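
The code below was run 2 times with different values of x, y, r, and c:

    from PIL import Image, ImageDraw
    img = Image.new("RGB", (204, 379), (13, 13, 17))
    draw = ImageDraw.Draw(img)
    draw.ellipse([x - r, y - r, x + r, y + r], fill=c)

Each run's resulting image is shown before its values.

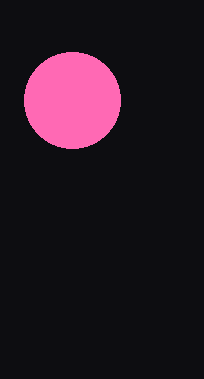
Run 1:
x = 72
y = 100
r = 48
c = 'hotpink'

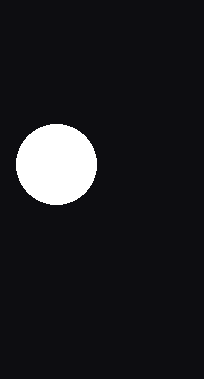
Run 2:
x = 56, y = 164, r = 40, c = 'white'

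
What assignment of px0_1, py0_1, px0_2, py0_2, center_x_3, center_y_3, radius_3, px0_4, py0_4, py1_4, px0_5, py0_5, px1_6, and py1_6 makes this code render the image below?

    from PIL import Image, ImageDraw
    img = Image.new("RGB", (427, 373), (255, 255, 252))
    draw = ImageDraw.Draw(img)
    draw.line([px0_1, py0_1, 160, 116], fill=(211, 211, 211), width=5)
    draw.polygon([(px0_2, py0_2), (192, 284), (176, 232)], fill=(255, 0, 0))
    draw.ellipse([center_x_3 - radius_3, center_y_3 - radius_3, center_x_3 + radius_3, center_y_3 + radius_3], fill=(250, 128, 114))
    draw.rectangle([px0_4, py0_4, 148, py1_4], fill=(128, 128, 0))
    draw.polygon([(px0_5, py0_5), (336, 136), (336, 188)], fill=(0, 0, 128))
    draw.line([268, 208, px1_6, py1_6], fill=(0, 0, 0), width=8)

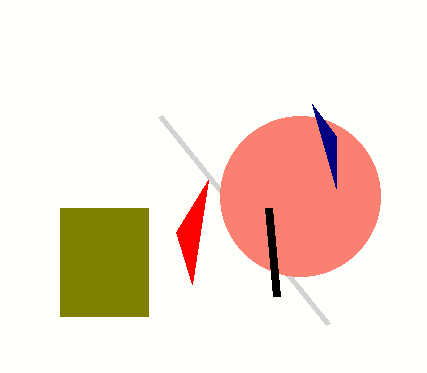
px0_1 = 328, py0_1 = 324, px0_2 = 208, py0_2 = 180, center_x_3 = 300, center_y_3 = 196, radius_3 = 80, px0_4 = 60, py0_4 = 208, py1_4 = 316, px0_5 = 312, py0_5 = 104, px1_6 = 276, py1_6 = 296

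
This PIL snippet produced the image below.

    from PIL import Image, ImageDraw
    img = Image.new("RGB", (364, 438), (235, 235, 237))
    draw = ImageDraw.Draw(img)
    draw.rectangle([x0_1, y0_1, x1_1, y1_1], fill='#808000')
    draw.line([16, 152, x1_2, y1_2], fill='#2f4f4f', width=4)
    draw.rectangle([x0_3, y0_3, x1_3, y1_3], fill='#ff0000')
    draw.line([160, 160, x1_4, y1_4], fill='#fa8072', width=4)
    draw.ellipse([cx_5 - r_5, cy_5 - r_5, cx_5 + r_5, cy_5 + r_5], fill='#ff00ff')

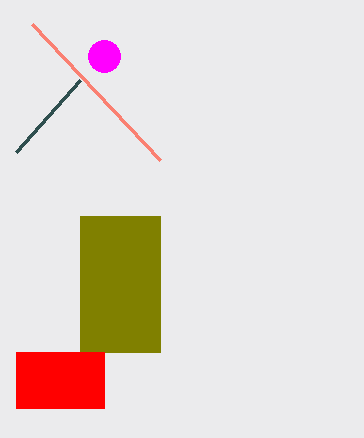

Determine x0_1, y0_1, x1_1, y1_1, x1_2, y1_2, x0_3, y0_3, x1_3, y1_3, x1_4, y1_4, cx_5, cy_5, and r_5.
x0_1 = 80; y0_1 = 216; x1_1 = 160; y1_1 = 352; x1_2 = 80; y1_2 = 80; x0_3 = 16; y0_3 = 352; x1_3 = 104; y1_3 = 408; x1_4 = 32; y1_4 = 24; cx_5 = 104; cy_5 = 56; r_5 = 16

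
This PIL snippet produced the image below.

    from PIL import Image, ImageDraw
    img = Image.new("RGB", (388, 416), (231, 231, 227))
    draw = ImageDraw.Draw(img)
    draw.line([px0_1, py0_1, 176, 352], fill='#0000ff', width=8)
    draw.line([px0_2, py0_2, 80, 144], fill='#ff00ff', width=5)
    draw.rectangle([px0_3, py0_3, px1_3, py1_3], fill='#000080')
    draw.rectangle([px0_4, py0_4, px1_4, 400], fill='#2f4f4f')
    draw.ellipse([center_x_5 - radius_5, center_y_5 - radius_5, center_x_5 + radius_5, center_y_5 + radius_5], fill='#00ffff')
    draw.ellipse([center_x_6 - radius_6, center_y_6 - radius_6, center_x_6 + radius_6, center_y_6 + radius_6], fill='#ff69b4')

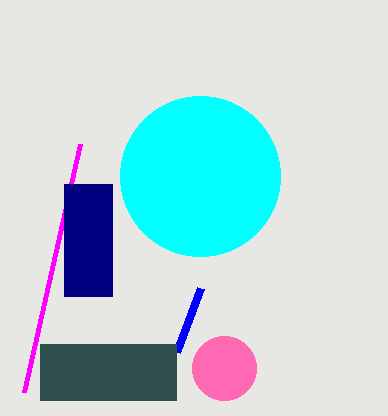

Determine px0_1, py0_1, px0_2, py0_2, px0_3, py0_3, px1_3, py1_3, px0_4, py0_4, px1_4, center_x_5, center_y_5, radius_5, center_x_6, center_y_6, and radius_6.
px0_1 = 200
py0_1 = 288
px0_2 = 24
py0_2 = 392
px0_3 = 64
py0_3 = 184
px1_3 = 112
py1_3 = 296
px0_4 = 40
py0_4 = 344
px1_4 = 176
center_x_5 = 200
center_y_5 = 176
radius_5 = 80
center_x_6 = 224
center_y_6 = 368
radius_6 = 32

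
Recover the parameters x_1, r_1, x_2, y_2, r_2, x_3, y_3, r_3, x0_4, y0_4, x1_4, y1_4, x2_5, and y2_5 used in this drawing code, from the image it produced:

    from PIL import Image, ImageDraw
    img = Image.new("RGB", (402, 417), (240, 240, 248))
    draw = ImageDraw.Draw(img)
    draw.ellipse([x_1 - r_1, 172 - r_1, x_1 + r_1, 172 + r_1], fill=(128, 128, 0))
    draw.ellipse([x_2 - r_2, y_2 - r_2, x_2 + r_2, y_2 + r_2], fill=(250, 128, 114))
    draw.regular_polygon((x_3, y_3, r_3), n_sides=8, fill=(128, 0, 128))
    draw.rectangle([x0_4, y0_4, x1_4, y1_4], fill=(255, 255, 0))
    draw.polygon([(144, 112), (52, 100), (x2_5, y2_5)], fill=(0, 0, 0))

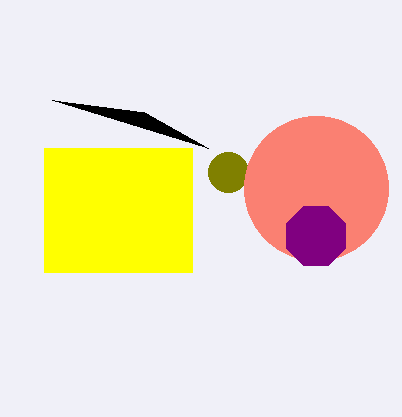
x_1 = 228; r_1 = 20; x_2 = 316; y_2 = 188; r_2 = 72; x_3 = 316; y_3 = 236; r_3 = 32; x0_4 = 44; y0_4 = 148; x1_4 = 192; y1_4 = 272; x2_5 = 208; y2_5 = 148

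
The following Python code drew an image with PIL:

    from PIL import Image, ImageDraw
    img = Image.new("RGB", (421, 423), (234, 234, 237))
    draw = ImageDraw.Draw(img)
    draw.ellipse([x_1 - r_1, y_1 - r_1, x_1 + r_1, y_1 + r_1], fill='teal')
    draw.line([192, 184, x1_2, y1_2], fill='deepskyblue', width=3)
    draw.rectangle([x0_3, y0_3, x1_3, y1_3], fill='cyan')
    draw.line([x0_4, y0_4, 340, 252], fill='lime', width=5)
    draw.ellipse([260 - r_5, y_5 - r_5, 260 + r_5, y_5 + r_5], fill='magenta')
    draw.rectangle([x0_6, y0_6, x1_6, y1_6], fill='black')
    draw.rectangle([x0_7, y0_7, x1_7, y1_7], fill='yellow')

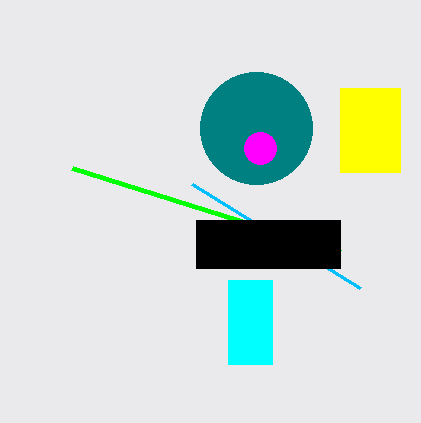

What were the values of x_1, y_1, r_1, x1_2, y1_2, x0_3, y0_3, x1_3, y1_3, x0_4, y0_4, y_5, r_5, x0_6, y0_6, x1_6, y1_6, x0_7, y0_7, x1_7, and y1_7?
x_1 = 256, y_1 = 128, r_1 = 56, x1_2 = 360, y1_2 = 288, x0_3 = 228, y0_3 = 280, x1_3 = 272, y1_3 = 364, x0_4 = 72, y0_4 = 168, y_5 = 148, r_5 = 16, x0_6 = 196, y0_6 = 220, x1_6 = 340, y1_6 = 268, x0_7 = 340, y0_7 = 88, x1_7 = 400, y1_7 = 172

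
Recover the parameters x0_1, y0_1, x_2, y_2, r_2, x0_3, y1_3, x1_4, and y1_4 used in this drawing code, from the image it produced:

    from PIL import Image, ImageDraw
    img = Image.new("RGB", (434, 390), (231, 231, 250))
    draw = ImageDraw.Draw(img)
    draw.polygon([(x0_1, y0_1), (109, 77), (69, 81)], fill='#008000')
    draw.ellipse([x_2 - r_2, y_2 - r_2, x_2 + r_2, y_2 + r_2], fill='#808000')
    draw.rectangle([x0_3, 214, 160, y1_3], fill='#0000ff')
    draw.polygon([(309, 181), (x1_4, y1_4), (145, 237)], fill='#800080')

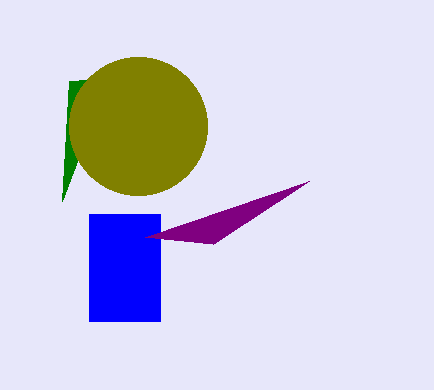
x0_1 = 62, y0_1 = 201, x_2 = 138, y_2 = 126, r_2 = 69, x0_3 = 89, y1_3 = 321, x1_4 = 213, y1_4 = 244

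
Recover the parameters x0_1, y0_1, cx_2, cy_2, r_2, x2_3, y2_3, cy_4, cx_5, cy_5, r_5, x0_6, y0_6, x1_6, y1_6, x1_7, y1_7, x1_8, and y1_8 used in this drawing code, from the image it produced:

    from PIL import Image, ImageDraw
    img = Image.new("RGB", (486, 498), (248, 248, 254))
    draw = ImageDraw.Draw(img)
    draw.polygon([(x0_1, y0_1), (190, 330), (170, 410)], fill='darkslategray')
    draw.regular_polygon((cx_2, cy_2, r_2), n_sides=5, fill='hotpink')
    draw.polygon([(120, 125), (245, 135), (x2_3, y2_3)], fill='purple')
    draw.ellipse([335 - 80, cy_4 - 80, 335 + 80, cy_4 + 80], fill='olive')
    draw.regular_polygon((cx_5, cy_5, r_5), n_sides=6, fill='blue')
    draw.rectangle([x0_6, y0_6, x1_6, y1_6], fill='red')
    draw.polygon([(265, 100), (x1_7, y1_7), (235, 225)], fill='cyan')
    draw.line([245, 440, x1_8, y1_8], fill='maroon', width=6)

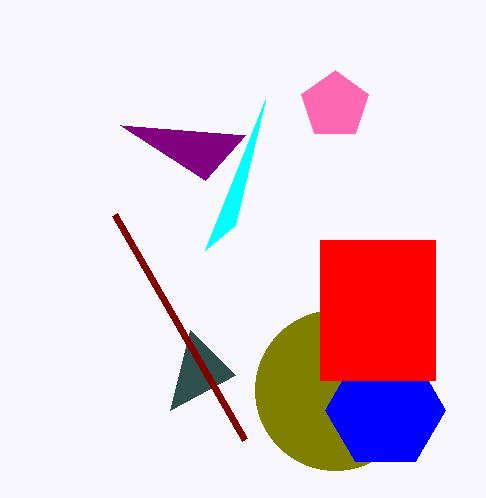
x0_1 = 235
y0_1 = 375
cx_2 = 335
cy_2 = 105
r_2 = 35
x2_3 = 205
y2_3 = 180
cy_4 = 390
cx_5 = 385
cy_5 = 410
r_5 = 60
x0_6 = 320
y0_6 = 240
x1_6 = 435
y1_6 = 380
x1_7 = 205
y1_7 = 250
x1_8 = 115
y1_8 = 215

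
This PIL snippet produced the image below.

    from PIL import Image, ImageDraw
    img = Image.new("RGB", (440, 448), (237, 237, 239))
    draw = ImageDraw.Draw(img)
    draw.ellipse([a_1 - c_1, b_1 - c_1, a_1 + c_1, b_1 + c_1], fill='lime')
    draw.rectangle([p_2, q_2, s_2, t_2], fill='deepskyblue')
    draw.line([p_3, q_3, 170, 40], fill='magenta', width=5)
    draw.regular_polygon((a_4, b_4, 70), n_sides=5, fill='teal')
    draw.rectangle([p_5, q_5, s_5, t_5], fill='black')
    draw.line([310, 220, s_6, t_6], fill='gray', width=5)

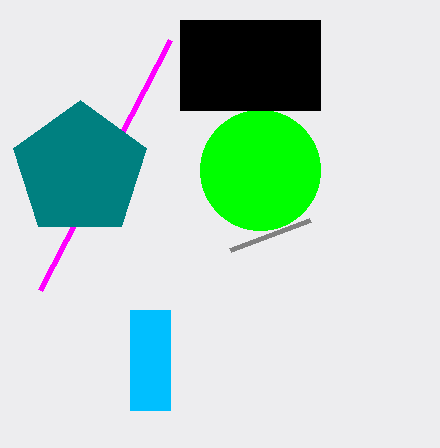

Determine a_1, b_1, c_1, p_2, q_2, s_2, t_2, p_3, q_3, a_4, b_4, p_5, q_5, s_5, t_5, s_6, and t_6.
a_1 = 260, b_1 = 170, c_1 = 60, p_2 = 130, q_2 = 310, s_2 = 170, t_2 = 410, p_3 = 40, q_3 = 290, a_4 = 80, b_4 = 170, p_5 = 180, q_5 = 20, s_5 = 320, t_5 = 110, s_6 = 230, t_6 = 250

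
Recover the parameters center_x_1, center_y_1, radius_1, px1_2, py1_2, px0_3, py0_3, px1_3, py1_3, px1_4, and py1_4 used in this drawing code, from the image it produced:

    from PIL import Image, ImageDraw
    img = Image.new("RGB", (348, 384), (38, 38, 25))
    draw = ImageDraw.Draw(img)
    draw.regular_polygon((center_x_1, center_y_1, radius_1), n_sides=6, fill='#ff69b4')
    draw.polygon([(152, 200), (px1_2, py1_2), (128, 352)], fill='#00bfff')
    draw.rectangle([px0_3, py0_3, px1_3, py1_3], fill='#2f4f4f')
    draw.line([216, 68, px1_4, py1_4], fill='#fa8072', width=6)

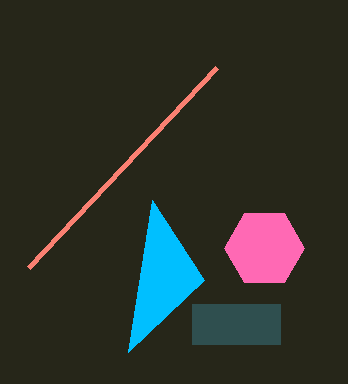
center_x_1 = 264
center_y_1 = 248
radius_1 = 40
px1_2 = 204
py1_2 = 280
px0_3 = 192
py0_3 = 304
px1_3 = 280
py1_3 = 344
px1_4 = 28
py1_4 = 268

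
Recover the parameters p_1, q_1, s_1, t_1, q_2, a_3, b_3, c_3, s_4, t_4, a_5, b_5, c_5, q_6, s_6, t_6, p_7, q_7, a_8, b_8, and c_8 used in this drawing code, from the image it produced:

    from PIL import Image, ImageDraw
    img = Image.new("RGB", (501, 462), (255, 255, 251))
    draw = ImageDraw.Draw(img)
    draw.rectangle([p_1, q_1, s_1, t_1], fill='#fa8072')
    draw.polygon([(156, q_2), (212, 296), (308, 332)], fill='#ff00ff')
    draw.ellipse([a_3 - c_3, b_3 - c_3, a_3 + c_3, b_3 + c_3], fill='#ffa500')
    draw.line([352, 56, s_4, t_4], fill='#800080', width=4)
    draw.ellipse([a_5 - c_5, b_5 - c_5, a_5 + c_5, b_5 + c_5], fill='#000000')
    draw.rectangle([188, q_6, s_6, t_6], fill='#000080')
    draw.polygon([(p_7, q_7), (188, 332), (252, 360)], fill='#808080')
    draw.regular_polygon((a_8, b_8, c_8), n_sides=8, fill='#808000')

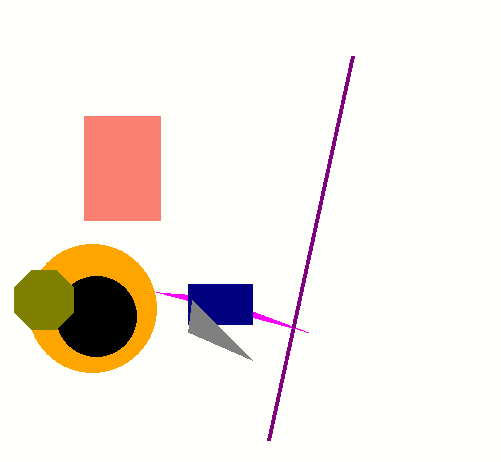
p_1 = 84, q_1 = 116, s_1 = 160, t_1 = 220, q_2 = 292, a_3 = 92, b_3 = 308, c_3 = 64, s_4 = 268, t_4 = 440, a_5 = 96, b_5 = 316, c_5 = 40, q_6 = 284, s_6 = 252, t_6 = 324, p_7 = 192, q_7 = 300, a_8 = 44, b_8 = 300, c_8 = 32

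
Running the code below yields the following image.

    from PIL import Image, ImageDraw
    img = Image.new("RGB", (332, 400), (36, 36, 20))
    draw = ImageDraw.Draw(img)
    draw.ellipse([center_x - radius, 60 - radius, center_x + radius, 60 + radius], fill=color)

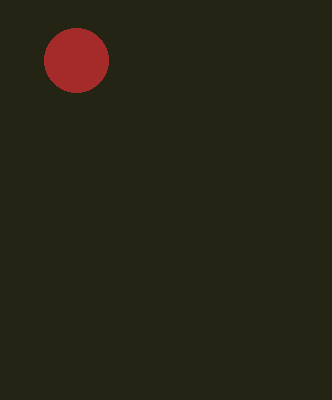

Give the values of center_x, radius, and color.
center_x = 76; radius = 32; color = 'brown'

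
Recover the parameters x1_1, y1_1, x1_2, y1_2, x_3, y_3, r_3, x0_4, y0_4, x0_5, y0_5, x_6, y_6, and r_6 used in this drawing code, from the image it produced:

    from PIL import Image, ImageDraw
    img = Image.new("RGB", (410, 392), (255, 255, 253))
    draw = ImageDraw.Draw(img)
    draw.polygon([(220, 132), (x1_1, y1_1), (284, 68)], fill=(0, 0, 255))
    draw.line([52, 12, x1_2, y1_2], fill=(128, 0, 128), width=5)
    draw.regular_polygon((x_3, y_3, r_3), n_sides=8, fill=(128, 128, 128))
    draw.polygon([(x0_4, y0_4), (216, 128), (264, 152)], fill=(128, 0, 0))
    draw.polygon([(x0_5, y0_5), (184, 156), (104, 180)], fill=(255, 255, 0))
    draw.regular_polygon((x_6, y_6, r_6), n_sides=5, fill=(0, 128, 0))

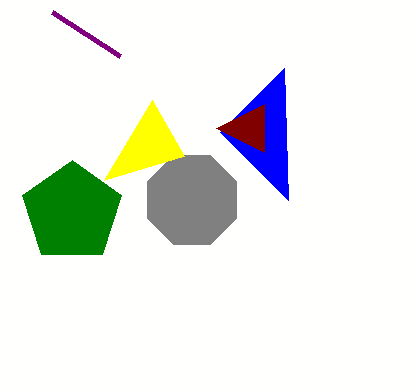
x1_1 = 288
y1_1 = 200
x1_2 = 120
y1_2 = 56
x_3 = 192
y_3 = 200
r_3 = 48
x0_4 = 264
y0_4 = 104
x0_5 = 152
y0_5 = 100
x_6 = 72
y_6 = 212
r_6 = 52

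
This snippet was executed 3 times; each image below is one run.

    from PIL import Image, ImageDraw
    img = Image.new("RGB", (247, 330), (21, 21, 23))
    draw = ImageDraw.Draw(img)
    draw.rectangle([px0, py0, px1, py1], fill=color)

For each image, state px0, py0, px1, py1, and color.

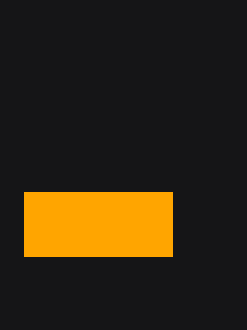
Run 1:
px0 = 24
py0 = 192
px1 = 172
py1 = 256
color = 'orange'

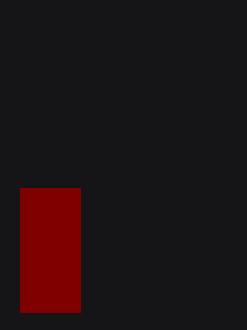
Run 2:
px0 = 20; py0 = 188; px1 = 80; py1 = 312; color = 'maroon'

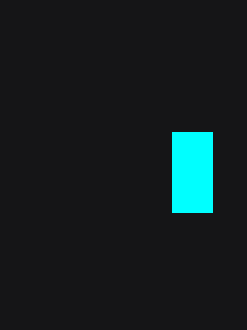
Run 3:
px0 = 172, py0 = 132, px1 = 212, py1 = 212, color = 'cyan'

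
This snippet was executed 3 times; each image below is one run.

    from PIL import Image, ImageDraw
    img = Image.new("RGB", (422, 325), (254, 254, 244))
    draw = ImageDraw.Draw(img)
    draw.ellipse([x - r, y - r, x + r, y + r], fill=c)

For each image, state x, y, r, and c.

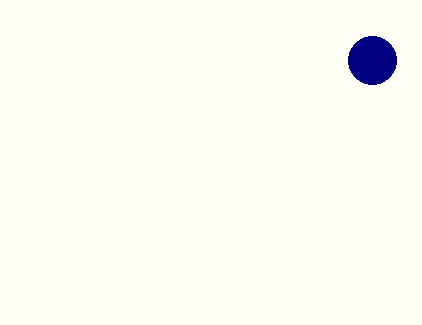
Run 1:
x = 372; y = 60; r = 24; c = 'navy'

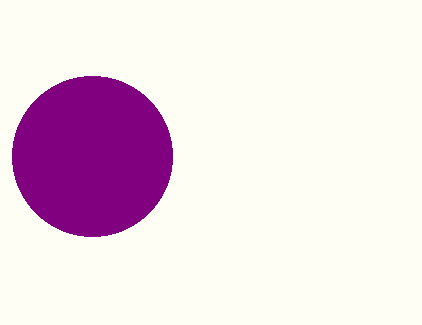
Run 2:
x = 92
y = 156
r = 80
c = 'purple'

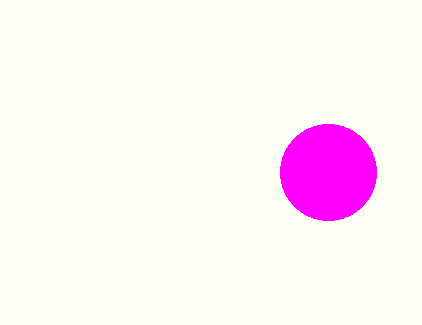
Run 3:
x = 328
y = 172
r = 48
c = 'magenta'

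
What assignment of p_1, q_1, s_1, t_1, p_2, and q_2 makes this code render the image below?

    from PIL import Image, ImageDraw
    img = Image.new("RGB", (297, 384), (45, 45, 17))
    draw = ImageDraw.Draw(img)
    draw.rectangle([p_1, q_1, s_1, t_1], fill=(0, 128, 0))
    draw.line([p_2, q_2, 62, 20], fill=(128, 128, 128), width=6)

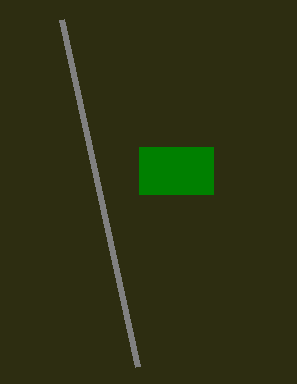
p_1 = 139, q_1 = 147, s_1 = 213, t_1 = 194, p_2 = 138, q_2 = 367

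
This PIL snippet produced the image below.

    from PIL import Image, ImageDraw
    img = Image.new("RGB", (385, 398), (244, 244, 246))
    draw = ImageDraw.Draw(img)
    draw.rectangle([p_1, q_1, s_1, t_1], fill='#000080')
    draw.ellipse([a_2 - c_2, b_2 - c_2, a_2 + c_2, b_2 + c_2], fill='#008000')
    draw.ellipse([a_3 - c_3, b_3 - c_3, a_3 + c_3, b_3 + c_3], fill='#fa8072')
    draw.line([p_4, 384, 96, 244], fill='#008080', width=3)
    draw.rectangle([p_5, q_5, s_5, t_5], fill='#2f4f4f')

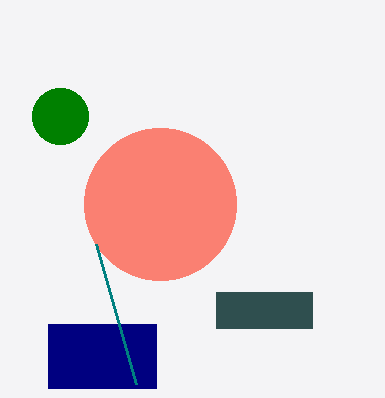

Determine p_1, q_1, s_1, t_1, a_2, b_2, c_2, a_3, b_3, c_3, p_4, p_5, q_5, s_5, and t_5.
p_1 = 48; q_1 = 324; s_1 = 156; t_1 = 388; a_2 = 60; b_2 = 116; c_2 = 28; a_3 = 160; b_3 = 204; c_3 = 76; p_4 = 136; p_5 = 216; q_5 = 292; s_5 = 312; t_5 = 328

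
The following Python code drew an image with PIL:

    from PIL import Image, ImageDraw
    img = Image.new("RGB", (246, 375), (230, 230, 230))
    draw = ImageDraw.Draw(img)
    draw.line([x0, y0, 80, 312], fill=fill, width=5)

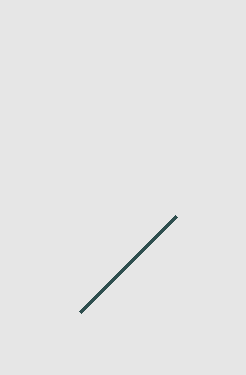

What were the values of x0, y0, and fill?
x0 = 176
y0 = 216
fill = 'darkslategray'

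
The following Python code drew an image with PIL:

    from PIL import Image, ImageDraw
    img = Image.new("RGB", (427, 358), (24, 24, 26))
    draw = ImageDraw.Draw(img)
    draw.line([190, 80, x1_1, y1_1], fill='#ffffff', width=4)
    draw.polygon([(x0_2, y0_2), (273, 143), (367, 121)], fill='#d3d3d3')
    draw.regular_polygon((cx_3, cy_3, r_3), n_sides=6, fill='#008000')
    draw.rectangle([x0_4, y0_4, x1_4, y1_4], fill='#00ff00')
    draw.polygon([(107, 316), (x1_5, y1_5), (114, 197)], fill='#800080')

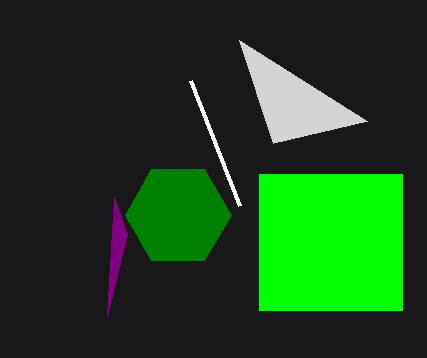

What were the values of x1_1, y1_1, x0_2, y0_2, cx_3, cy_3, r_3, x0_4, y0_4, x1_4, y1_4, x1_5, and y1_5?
x1_1 = 239; y1_1 = 205; x0_2 = 239; y0_2 = 40; cx_3 = 178; cy_3 = 215; r_3 = 53; x0_4 = 259; y0_4 = 174; x1_4 = 402; y1_4 = 310; x1_5 = 127; y1_5 = 234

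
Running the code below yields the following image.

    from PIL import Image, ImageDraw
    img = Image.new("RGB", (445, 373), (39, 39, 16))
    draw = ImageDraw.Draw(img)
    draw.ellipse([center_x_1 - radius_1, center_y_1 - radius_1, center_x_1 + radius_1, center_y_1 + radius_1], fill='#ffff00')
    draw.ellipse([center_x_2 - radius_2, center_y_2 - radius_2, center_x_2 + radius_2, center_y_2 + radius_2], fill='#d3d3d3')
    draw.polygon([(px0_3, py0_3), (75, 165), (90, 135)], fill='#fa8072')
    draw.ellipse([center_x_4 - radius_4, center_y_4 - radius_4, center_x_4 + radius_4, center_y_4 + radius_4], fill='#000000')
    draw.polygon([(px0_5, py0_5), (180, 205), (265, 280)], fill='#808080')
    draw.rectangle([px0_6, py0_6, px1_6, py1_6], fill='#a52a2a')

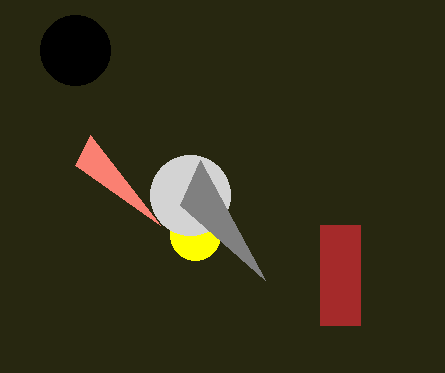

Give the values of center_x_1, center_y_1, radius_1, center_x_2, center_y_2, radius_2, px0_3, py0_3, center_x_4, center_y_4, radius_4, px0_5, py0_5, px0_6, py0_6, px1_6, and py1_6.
center_x_1 = 195; center_y_1 = 235; radius_1 = 25; center_x_2 = 190; center_y_2 = 195; radius_2 = 40; px0_3 = 160; py0_3 = 225; center_x_4 = 75; center_y_4 = 50; radius_4 = 35; px0_5 = 200; py0_5 = 160; px0_6 = 320; py0_6 = 225; px1_6 = 360; py1_6 = 325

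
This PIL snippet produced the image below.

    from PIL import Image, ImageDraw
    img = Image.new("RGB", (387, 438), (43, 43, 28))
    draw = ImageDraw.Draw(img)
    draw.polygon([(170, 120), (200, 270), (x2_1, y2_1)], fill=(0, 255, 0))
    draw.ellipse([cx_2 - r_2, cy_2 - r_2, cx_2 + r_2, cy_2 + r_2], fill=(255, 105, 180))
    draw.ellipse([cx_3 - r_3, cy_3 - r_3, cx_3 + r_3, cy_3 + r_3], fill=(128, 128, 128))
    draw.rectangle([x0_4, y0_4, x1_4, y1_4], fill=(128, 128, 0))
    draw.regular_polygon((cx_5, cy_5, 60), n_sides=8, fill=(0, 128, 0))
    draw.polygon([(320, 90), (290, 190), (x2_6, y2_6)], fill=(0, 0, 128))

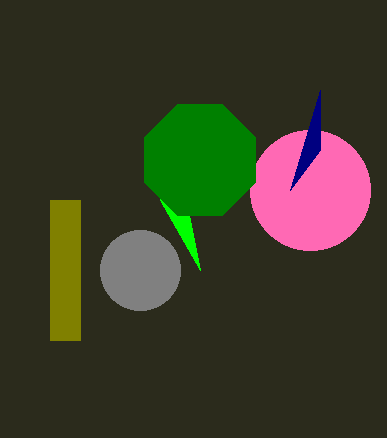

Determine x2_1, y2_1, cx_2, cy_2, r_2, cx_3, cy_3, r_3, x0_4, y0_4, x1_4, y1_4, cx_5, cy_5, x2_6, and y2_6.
x2_1 = 160
y2_1 = 200
cx_2 = 310
cy_2 = 190
r_2 = 60
cx_3 = 140
cy_3 = 270
r_3 = 40
x0_4 = 50
y0_4 = 200
x1_4 = 80
y1_4 = 340
cx_5 = 200
cy_5 = 160
x2_6 = 320
y2_6 = 150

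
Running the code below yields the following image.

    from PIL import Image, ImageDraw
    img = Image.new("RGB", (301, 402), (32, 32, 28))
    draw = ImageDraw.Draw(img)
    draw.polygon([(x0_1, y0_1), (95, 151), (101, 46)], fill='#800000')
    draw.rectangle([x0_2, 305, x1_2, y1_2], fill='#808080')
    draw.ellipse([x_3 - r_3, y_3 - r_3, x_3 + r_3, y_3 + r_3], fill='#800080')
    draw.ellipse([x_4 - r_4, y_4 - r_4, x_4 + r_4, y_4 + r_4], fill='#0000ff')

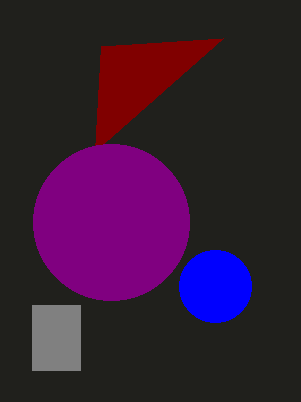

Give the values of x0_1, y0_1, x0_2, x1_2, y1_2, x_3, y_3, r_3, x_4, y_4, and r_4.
x0_1 = 223, y0_1 = 38, x0_2 = 32, x1_2 = 80, y1_2 = 370, x_3 = 111, y_3 = 222, r_3 = 78, x_4 = 215, y_4 = 286, r_4 = 36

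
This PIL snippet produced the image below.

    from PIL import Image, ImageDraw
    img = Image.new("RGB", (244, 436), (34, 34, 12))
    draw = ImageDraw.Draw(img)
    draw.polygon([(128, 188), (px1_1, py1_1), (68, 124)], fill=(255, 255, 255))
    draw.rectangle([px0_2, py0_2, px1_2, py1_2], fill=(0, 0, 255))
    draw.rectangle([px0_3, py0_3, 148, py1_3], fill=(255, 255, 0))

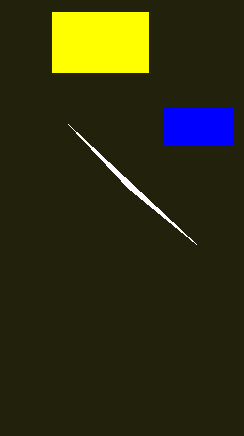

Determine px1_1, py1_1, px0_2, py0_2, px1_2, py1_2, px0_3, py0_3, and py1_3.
px1_1 = 196
py1_1 = 244
px0_2 = 164
py0_2 = 108
px1_2 = 232
py1_2 = 144
px0_3 = 52
py0_3 = 12
py1_3 = 72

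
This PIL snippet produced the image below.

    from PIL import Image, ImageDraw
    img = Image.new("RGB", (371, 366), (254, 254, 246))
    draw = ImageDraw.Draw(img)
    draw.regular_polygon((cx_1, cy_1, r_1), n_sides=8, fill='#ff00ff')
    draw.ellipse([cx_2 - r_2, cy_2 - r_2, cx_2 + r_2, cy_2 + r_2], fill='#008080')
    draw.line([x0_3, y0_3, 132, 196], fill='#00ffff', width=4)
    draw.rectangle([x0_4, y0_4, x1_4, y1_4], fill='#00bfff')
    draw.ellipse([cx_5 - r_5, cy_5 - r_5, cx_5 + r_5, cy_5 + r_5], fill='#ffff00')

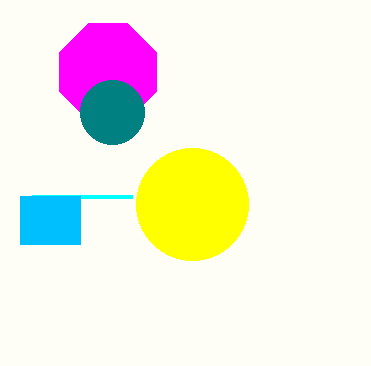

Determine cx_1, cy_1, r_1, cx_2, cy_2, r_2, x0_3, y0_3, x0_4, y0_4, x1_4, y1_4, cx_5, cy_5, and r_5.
cx_1 = 108, cy_1 = 72, r_1 = 52, cx_2 = 112, cy_2 = 112, r_2 = 32, x0_3 = 32, y0_3 = 196, x0_4 = 20, y0_4 = 196, x1_4 = 80, y1_4 = 244, cx_5 = 192, cy_5 = 204, r_5 = 56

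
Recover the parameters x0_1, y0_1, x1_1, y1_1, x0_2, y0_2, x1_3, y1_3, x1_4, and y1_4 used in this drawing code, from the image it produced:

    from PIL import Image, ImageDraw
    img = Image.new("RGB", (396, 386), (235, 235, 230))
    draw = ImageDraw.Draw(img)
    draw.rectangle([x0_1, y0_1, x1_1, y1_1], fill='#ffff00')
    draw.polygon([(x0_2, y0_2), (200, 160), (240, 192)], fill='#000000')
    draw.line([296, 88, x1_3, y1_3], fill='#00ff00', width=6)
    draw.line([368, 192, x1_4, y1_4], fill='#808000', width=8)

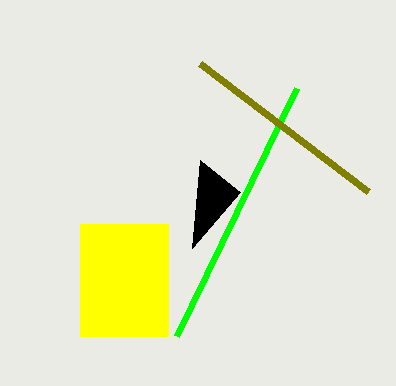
x0_1 = 80, y0_1 = 224, x1_1 = 168, y1_1 = 336, x0_2 = 192, y0_2 = 248, x1_3 = 176, y1_3 = 336, x1_4 = 200, y1_4 = 64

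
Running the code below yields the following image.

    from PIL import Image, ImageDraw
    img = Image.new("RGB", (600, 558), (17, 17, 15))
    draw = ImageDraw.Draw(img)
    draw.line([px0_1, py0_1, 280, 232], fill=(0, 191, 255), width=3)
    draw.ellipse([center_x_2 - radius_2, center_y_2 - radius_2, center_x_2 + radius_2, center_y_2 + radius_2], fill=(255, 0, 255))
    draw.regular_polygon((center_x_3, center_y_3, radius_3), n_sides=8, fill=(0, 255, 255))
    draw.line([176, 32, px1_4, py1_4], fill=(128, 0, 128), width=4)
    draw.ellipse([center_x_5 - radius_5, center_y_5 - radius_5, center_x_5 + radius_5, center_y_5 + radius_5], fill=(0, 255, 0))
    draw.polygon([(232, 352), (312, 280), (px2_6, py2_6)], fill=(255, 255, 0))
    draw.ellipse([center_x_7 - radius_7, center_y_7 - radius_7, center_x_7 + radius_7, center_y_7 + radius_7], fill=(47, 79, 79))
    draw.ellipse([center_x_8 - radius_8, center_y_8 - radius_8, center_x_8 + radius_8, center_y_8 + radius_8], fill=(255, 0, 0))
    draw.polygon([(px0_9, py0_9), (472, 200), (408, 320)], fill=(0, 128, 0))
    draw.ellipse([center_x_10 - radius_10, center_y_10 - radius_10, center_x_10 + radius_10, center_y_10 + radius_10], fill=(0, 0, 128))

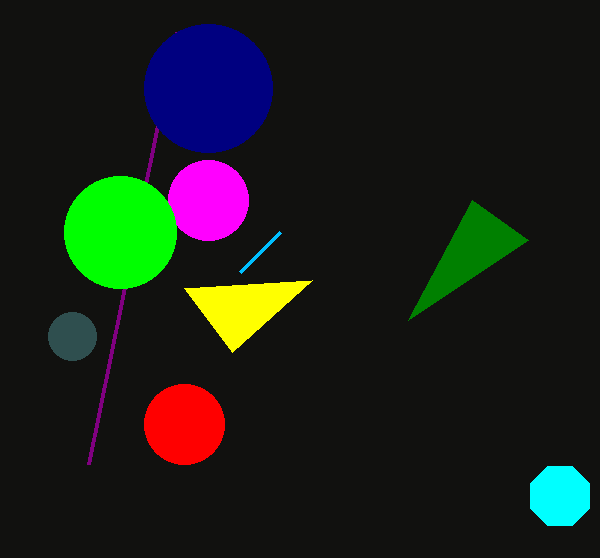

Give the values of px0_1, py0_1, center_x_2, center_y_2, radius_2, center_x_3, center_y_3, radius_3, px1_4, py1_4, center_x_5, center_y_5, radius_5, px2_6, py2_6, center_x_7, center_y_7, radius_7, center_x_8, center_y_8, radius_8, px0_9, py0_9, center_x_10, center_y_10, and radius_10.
px0_1 = 240
py0_1 = 272
center_x_2 = 208
center_y_2 = 200
radius_2 = 40
center_x_3 = 560
center_y_3 = 496
radius_3 = 32
px1_4 = 88
py1_4 = 464
center_x_5 = 120
center_y_5 = 232
radius_5 = 56
px2_6 = 184
py2_6 = 288
center_x_7 = 72
center_y_7 = 336
radius_7 = 24
center_x_8 = 184
center_y_8 = 424
radius_8 = 40
px0_9 = 528
py0_9 = 240
center_x_10 = 208
center_y_10 = 88
radius_10 = 64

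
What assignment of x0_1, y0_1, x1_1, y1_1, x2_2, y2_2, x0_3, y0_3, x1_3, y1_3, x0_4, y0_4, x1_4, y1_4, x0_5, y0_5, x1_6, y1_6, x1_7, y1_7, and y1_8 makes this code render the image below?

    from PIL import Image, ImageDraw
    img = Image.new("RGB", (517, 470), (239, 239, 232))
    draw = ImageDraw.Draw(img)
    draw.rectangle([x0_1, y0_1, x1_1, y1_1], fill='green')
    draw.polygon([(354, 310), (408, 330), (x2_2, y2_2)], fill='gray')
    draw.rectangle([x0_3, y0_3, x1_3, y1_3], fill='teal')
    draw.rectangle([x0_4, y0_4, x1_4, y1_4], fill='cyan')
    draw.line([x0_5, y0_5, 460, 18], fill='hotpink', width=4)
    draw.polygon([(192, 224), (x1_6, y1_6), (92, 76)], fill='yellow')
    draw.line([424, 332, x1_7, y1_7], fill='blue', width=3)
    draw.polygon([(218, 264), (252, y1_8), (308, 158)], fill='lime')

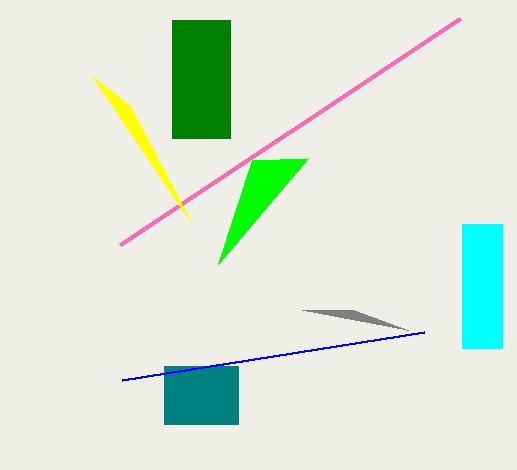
x0_1 = 172, y0_1 = 20, x1_1 = 230, y1_1 = 138, x2_2 = 302, y2_2 = 310, x0_3 = 164, y0_3 = 366, x1_3 = 238, y1_3 = 424, x0_4 = 462, y0_4 = 224, x1_4 = 502, y1_4 = 348, x0_5 = 120, y0_5 = 244, x1_6 = 130, y1_6 = 106, x1_7 = 122, y1_7 = 380, y1_8 = 160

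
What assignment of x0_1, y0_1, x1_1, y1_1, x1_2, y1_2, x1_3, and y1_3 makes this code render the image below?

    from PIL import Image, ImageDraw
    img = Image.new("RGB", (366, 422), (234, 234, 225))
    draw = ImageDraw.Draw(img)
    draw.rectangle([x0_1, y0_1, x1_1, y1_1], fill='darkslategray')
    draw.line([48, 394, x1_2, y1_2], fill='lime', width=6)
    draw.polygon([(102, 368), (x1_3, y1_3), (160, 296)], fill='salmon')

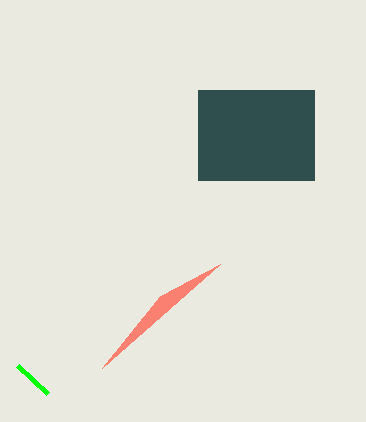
x0_1 = 198
y0_1 = 90
x1_1 = 314
y1_1 = 180
x1_2 = 18
y1_2 = 366
x1_3 = 220
y1_3 = 264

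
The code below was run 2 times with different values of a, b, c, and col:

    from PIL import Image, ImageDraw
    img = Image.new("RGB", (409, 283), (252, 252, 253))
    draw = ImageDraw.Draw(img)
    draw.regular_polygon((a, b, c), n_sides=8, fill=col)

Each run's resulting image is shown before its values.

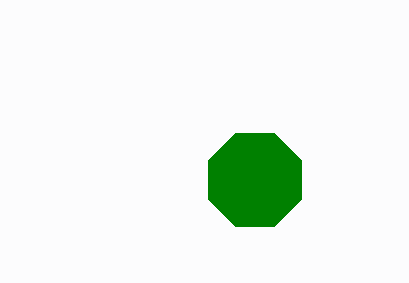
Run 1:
a = 255; b = 180; c = 50; col = 'green'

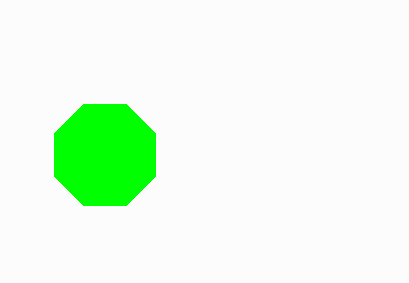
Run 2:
a = 105, b = 155, c = 55, col = 'lime'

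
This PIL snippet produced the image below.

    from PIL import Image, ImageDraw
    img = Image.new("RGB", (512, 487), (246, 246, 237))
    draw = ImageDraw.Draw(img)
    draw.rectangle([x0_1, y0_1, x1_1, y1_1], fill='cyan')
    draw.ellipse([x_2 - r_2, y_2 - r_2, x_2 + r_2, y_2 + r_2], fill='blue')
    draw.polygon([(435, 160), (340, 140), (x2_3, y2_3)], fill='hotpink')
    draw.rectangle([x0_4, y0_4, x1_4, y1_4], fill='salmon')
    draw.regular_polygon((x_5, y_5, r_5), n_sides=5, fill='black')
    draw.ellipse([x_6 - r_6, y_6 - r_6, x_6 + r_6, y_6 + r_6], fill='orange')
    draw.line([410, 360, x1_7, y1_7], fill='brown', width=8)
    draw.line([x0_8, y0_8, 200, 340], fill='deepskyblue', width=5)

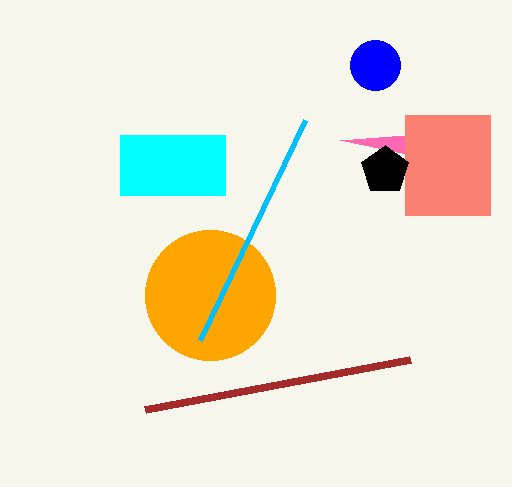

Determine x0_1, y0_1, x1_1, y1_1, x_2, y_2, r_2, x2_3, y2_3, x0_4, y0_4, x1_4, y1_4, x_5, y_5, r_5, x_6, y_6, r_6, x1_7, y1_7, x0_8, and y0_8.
x0_1 = 120, y0_1 = 135, x1_1 = 225, y1_1 = 195, x_2 = 375, y_2 = 65, r_2 = 25, x2_3 = 405, y2_3 = 135, x0_4 = 405, y0_4 = 115, x1_4 = 490, y1_4 = 215, x_5 = 385, y_5 = 170, r_5 = 25, x_6 = 210, y_6 = 295, r_6 = 65, x1_7 = 145, y1_7 = 410, x0_8 = 305, y0_8 = 120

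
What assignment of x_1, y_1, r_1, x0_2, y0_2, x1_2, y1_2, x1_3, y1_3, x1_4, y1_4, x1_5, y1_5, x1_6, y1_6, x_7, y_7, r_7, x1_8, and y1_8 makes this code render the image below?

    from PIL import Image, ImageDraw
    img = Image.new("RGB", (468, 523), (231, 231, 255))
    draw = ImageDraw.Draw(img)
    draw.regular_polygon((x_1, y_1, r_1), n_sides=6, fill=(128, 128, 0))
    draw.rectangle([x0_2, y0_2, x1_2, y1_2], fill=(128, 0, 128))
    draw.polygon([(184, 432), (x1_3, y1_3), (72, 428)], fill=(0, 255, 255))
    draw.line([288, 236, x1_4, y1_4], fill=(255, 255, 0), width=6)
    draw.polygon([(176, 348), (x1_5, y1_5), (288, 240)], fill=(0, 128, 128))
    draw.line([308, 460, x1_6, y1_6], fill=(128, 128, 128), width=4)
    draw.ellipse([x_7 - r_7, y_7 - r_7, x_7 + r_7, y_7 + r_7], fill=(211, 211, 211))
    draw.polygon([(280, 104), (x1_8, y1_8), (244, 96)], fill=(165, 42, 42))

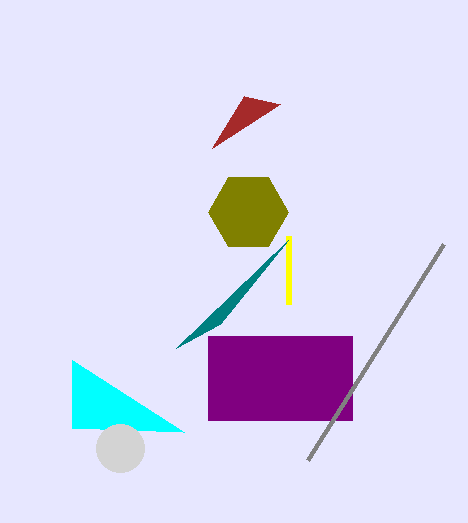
x_1 = 248, y_1 = 212, r_1 = 40, x0_2 = 208, y0_2 = 336, x1_2 = 352, y1_2 = 420, x1_3 = 72, y1_3 = 360, x1_4 = 288, y1_4 = 304, x1_5 = 220, y1_5 = 324, x1_6 = 444, y1_6 = 244, x_7 = 120, y_7 = 448, r_7 = 24, x1_8 = 212, y1_8 = 148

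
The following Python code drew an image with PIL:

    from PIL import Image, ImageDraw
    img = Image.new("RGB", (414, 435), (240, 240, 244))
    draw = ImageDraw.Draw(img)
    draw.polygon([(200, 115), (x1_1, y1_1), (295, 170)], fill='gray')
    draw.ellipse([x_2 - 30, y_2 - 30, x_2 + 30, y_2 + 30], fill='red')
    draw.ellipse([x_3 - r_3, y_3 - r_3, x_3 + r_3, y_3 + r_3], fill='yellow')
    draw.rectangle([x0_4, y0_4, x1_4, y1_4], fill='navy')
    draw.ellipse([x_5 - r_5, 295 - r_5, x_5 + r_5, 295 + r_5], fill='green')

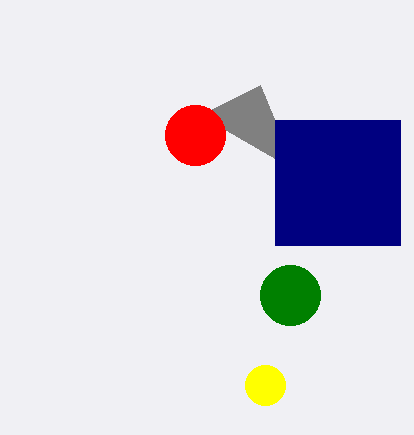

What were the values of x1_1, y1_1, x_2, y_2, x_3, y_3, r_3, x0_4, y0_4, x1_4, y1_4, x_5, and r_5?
x1_1 = 260, y1_1 = 85, x_2 = 195, y_2 = 135, x_3 = 265, y_3 = 385, r_3 = 20, x0_4 = 275, y0_4 = 120, x1_4 = 400, y1_4 = 245, x_5 = 290, r_5 = 30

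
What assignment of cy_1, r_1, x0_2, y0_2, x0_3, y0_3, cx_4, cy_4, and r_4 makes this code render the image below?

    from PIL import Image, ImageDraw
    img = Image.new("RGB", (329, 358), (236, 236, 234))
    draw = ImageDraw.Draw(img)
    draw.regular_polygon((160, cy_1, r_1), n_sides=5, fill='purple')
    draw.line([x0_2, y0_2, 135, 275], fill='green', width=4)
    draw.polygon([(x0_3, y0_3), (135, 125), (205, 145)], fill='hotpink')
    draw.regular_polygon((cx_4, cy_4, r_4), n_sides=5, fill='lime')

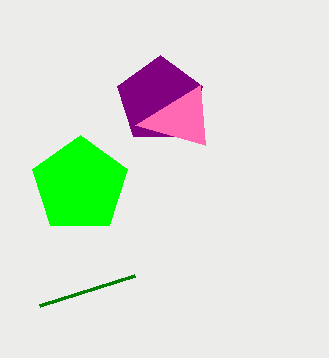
cy_1 = 100, r_1 = 45, x0_2 = 40, y0_2 = 305, x0_3 = 200, y0_3 = 85, cx_4 = 80, cy_4 = 185, r_4 = 50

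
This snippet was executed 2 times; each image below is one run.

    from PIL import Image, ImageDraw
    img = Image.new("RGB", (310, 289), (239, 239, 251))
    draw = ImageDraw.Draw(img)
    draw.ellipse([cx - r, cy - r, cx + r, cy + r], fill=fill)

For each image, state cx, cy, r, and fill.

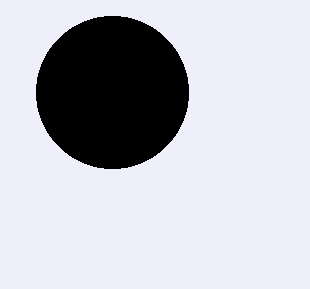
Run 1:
cx = 112, cy = 92, r = 76, fill = 'black'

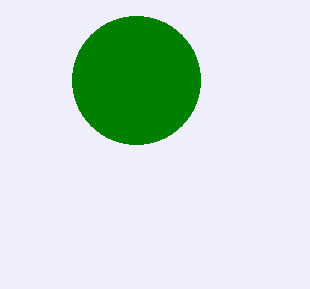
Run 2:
cx = 136
cy = 80
r = 64
fill = 'green'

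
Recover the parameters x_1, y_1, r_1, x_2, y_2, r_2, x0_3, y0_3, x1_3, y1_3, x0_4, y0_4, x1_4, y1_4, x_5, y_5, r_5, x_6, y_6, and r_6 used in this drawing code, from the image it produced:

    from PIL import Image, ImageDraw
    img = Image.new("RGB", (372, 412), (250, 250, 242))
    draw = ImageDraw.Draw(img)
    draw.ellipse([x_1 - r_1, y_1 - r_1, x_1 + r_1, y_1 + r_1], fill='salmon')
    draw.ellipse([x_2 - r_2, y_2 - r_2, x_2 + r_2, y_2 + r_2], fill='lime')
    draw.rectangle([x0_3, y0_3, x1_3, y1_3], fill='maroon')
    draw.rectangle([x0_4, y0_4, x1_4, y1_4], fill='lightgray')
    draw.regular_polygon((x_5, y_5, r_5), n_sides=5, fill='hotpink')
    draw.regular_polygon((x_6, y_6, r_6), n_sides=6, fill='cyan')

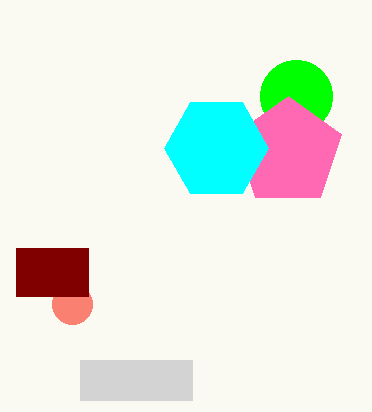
x_1 = 72, y_1 = 304, r_1 = 20, x_2 = 296, y_2 = 96, r_2 = 36, x0_3 = 16, y0_3 = 248, x1_3 = 88, y1_3 = 296, x0_4 = 80, y0_4 = 360, x1_4 = 192, y1_4 = 400, x_5 = 288, y_5 = 152, r_5 = 56, x_6 = 216, y_6 = 148, r_6 = 52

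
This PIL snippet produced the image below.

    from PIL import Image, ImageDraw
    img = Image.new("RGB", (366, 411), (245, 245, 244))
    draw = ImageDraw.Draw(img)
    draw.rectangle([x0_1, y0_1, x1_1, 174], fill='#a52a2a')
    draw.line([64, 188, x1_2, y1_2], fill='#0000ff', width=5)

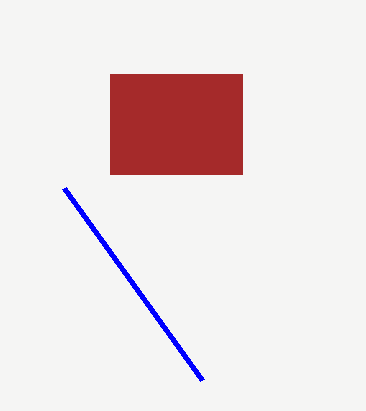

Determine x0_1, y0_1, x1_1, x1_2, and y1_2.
x0_1 = 110; y0_1 = 74; x1_1 = 242; x1_2 = 202; y1_2 = 380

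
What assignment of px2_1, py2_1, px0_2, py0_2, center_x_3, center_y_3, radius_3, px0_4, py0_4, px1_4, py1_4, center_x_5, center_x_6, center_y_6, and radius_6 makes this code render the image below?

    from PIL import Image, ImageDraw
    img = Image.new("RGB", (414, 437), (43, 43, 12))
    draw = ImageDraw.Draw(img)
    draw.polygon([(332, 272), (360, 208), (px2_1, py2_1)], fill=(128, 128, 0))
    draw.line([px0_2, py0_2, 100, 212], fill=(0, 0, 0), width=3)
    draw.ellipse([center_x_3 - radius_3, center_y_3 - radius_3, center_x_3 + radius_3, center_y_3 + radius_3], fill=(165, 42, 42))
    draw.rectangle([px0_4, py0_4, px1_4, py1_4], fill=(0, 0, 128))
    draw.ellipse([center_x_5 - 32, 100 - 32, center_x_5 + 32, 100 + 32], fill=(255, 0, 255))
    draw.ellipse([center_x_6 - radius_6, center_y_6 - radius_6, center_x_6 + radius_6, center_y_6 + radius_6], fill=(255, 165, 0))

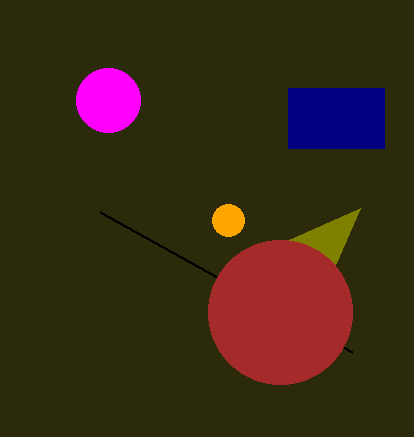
px2_1 = 288; py2_1 = 240; px0_2 = 352; py0_2 = 352; center_x_3 = 280; center_y_3 = 312; radius_3 = 72; px0_4 = 288; py0_4 = 88; px1_4 = 384; py1_4 = 148; center_x_5 = 108; center_x_6 = 228; center_y_6 = 220; radius_6 = 16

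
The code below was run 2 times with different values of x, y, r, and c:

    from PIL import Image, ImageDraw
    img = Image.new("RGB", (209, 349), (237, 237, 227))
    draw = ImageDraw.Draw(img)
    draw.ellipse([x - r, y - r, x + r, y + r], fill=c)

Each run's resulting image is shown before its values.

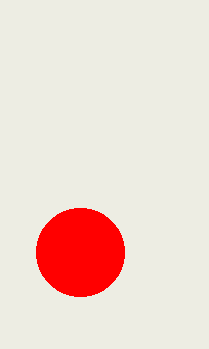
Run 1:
x = 80
y = 252
r = 44
c = 'red'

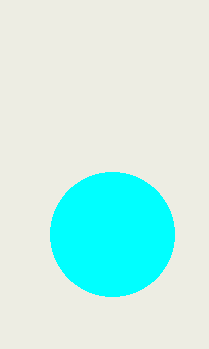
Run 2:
x = 112, y = 234, r = 62, c = 'cyan'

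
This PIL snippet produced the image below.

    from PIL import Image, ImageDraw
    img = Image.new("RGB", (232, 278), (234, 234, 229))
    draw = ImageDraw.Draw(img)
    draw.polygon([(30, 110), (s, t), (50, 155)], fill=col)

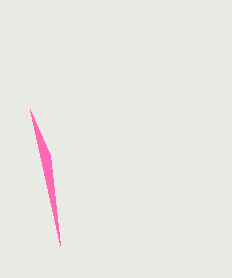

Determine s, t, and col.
s = 60
t = 245
col = 'hotpink'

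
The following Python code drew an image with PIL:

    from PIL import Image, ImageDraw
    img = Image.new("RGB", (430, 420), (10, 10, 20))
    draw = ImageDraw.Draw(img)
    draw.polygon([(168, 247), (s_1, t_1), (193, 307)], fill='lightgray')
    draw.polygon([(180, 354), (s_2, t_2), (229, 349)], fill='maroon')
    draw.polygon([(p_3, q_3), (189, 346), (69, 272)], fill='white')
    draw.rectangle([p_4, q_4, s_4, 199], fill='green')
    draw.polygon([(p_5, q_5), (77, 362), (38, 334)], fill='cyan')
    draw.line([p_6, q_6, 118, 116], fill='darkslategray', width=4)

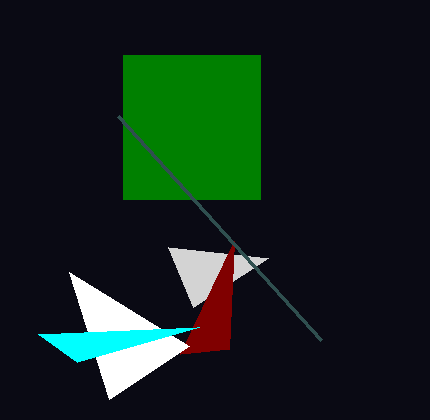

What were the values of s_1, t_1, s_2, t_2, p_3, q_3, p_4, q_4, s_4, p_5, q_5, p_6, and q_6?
s_1 = 268
t_1 = 258
s_2 = 234
t_2 = 241
p_3 = 109
q_3 = 399
p_4 = 123
q_4 = 55
s_4 = 260
p_5 = 199
q_5 = 327
p_6 = 321
q_6 = 340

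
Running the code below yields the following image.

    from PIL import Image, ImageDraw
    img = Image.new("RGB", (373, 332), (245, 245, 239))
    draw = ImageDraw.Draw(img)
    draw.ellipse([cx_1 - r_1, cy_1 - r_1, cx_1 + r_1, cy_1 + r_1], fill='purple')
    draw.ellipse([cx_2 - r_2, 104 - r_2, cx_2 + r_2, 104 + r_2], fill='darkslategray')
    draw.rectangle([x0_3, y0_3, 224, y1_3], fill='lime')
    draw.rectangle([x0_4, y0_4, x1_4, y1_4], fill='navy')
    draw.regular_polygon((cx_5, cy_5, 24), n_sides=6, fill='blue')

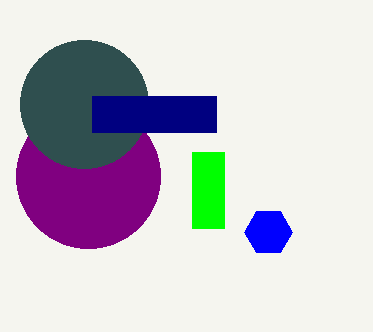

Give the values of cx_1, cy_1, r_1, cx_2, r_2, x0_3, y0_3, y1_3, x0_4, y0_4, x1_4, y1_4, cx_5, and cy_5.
cx_1 = 88
cy_1 = 176
r_1 = 72
cx_2 = 84
r_2 = 64
x0_3 = 192
y0_3 = 152
y1_3 = 228
x0_4 = 92
y0_4 = 96
x1_4 = 216
y1_4 = 132
cx_5 = 268
cy_5 = 232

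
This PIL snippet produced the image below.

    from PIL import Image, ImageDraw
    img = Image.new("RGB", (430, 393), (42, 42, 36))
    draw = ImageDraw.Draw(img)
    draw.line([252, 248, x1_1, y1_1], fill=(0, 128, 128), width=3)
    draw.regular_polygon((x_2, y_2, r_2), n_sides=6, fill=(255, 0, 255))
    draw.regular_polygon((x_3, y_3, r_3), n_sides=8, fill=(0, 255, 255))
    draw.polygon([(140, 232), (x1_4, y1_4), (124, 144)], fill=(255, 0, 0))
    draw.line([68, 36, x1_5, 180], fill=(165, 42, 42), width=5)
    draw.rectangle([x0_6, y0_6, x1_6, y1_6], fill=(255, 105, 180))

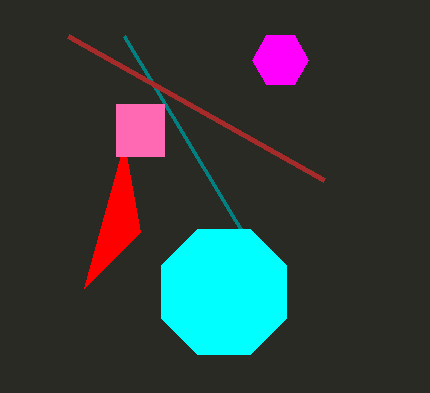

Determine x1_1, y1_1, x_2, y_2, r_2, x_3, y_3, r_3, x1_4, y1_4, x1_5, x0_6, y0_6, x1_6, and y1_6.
x1_1 = 124
y1_1 = 36
x_2 = 280
y_2 = 60
r_2 = 28
x_3 = 224
y_3 = 292
r_3 = 68
x1_4 = 84
y1_4 = 288
x1_5 = 324
x0_6 = 116
y0_6 = 104
x1_6 = 164
y1_6 = 156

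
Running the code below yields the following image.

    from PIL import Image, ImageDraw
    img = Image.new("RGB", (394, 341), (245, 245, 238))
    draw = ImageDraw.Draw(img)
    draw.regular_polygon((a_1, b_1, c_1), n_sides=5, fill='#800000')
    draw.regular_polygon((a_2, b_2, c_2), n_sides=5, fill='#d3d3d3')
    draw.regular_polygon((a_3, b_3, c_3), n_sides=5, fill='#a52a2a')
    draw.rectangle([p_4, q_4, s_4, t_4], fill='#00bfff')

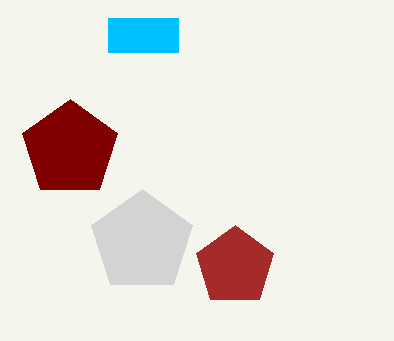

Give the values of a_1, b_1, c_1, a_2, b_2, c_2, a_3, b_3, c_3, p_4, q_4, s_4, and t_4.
a_1 = 70
b_1 = 149
c_1 = 50
a_2 = 142
b_2 = 242
c_2 = 53
a_3 = 235
b_3 = 266
c_3 = 41
p_4 = 108
q_4 = 18
s_4 = 178
t_4 = 52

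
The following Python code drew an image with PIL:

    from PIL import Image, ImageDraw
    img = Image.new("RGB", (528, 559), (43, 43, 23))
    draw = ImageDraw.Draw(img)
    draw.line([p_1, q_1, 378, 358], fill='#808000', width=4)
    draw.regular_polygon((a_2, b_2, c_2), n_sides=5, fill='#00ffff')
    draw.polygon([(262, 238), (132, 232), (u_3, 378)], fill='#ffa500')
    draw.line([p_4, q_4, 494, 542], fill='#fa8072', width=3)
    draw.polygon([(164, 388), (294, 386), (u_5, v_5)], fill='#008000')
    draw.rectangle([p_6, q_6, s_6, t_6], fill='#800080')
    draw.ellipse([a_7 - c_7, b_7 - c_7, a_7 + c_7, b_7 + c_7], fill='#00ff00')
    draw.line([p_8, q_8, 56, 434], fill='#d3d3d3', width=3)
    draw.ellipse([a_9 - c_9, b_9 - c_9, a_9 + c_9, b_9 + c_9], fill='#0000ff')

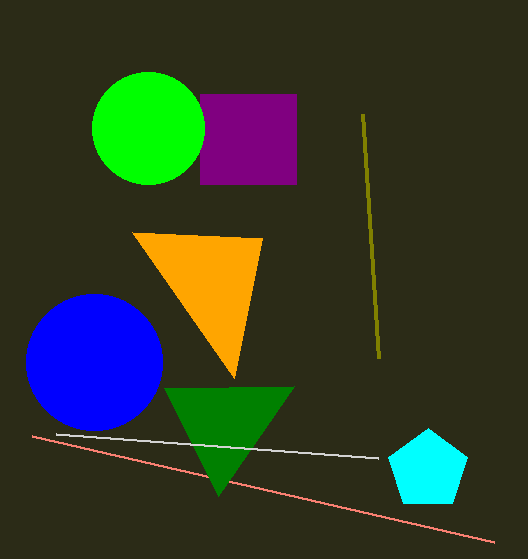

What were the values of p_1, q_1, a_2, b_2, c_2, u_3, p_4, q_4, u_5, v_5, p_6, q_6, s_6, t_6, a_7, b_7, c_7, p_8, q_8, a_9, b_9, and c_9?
p_1 = 362, q_1 = 114, a_2 = 428, b_2 = 470, c_2 = 42, u_3 = 234, p_4 = 32, q_4 = 436, u_5 = 218, v_5 = 496, p_6 = 200, q_6 = 94, s_6 = 296, t_6 = 184, a_7 = 148, b_7 = 128, c_7 = 56, p_8 = 378, q_8 = 458, a_9 = 94, b_9 = 362, c_9 = 68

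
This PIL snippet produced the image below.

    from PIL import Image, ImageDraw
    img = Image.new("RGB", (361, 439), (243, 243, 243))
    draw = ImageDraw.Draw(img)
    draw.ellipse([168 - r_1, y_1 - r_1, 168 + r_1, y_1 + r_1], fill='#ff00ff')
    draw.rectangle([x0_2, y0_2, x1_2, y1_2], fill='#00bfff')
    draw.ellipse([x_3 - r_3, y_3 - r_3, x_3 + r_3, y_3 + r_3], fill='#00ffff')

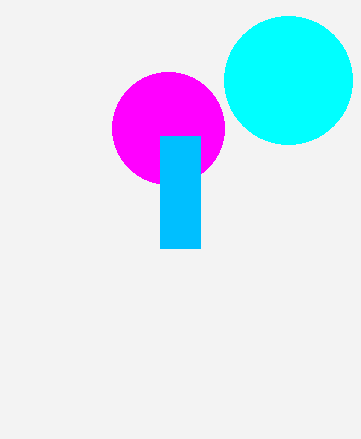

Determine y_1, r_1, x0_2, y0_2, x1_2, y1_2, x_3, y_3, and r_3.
y_1 = 128; r_1 = 56; x0_2 = 160; y0_2 = 136; x1_2 = 200; y1_2 = 248; x_3 = 288; y_3 = 80; r_3 = 64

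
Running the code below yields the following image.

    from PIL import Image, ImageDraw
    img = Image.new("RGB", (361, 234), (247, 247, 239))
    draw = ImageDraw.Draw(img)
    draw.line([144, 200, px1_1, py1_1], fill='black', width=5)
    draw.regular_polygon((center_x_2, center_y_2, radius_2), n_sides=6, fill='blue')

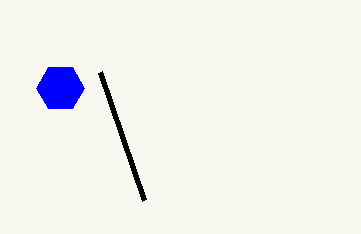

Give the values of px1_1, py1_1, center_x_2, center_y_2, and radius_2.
px1_1 = 100
py1_1 = 72
center_x_2 = 60
center_y_2 = 88
radius_2 = 24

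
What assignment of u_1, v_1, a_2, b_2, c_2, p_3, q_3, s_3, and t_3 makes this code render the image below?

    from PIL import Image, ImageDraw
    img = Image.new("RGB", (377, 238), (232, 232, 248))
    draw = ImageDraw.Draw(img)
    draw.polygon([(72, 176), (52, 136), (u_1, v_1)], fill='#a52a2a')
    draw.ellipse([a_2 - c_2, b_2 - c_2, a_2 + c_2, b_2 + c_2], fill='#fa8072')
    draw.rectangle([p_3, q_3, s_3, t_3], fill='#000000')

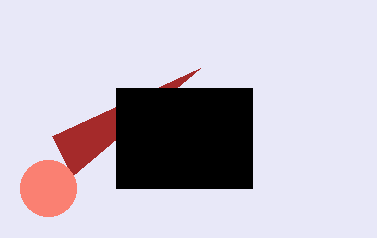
u_1 = 200; v_1 = 68; a_2 = 48; b_2 = 188; c_2 = 28; p_3 = 116; q_3 = 88; s_3 = 252; t_3 = 188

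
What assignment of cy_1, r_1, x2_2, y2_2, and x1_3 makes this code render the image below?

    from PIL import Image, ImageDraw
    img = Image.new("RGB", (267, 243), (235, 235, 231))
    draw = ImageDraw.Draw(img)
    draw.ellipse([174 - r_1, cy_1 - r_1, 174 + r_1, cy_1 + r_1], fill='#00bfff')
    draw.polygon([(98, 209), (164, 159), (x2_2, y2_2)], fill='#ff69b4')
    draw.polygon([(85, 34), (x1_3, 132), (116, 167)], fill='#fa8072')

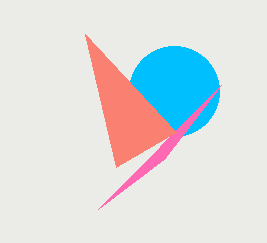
cy_1 = 91; r_1 = 45; x2_2 = 221; y2_2 = 85; x1_3 = 176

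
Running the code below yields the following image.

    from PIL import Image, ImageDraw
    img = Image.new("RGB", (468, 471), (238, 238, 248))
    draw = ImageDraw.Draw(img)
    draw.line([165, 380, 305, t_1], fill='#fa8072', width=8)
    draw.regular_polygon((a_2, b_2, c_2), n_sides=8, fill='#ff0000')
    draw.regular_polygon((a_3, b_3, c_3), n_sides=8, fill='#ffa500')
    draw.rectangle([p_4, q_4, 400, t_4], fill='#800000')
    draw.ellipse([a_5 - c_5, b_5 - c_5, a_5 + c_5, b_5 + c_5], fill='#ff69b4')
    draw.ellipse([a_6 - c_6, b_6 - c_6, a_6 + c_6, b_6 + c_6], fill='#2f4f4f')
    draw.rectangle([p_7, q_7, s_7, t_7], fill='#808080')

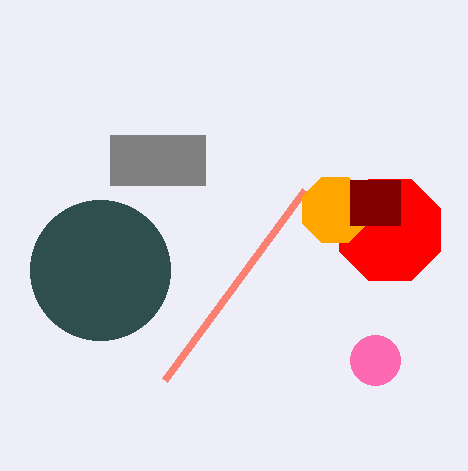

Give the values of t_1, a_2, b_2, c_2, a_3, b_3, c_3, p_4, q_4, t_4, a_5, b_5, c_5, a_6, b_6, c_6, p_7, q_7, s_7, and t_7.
t_1 = 190, a_2 = 390, b_2 = 230, c_2 = 55, a_3 = 335, b_3 = 210, c_3 = 35, p_4 = 350, q_4 = 180, t_4 = 225, a_5 = 375, b_5 = 360, c_5 = 25, a_6 = 100, b_6 = 270, c_6 = 70, p_7 = 110, q_7 = 135, s_7 = 205, t_7 = 185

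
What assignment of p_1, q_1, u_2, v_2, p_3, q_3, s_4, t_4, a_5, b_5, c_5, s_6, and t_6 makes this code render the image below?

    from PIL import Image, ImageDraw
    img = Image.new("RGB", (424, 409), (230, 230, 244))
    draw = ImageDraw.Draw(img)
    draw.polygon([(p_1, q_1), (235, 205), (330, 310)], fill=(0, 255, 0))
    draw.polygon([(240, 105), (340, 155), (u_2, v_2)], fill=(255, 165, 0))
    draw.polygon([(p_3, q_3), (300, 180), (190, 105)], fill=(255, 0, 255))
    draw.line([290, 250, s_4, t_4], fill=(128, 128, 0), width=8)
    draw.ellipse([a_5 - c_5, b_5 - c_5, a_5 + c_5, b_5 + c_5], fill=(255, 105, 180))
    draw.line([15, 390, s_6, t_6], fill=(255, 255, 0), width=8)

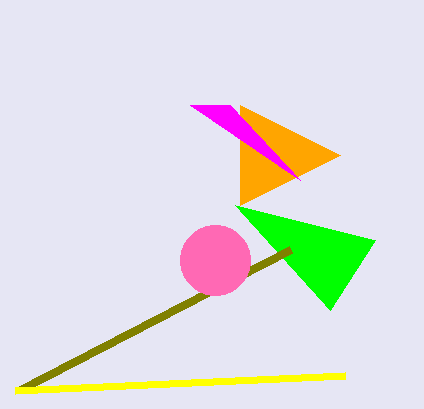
p_1 = 375; q_1 = 240; u_2 = 240; v_2 = 205; p_3 = 230; q_3 = 105; s_4 = 20; t_4 = 390; a_5 = 215; b_5 = 260; c_5 = 35; s_6 = 345; t_6 = 375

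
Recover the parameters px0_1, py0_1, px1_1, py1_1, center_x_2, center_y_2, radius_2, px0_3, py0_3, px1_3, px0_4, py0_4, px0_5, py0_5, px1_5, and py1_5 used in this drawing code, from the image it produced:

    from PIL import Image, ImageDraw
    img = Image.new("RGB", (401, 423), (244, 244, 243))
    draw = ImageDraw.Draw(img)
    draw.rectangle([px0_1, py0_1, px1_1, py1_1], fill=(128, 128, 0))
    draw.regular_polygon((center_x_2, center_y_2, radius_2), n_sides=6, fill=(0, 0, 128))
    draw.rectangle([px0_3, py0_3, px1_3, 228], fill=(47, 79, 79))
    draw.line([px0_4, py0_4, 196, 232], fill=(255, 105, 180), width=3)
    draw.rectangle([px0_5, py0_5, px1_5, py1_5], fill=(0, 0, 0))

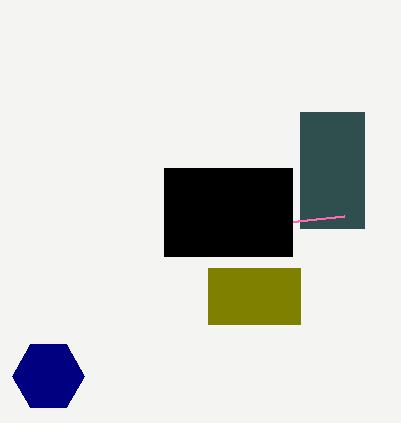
px0_1 = 208; py0_1 = 268; px1_1 = 300; py1_1 = 324; center_x_2 = 48; center_y_2 = 376; radius_2 = 36; px0_3 = 300; py0_3 = 112; px1_3 = 364; px0_4 = 344; py0_4 = 216; px0_5 = 164; py0_5 = 168; px1_5 = 292; py1_5 = 256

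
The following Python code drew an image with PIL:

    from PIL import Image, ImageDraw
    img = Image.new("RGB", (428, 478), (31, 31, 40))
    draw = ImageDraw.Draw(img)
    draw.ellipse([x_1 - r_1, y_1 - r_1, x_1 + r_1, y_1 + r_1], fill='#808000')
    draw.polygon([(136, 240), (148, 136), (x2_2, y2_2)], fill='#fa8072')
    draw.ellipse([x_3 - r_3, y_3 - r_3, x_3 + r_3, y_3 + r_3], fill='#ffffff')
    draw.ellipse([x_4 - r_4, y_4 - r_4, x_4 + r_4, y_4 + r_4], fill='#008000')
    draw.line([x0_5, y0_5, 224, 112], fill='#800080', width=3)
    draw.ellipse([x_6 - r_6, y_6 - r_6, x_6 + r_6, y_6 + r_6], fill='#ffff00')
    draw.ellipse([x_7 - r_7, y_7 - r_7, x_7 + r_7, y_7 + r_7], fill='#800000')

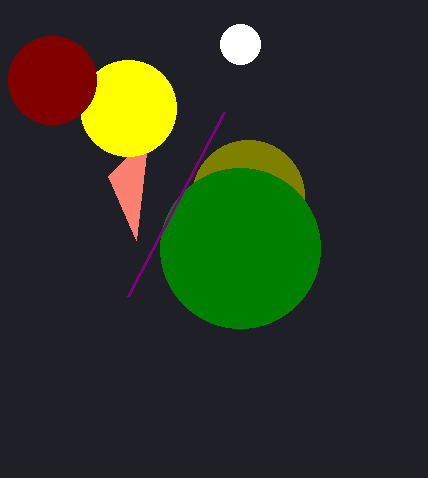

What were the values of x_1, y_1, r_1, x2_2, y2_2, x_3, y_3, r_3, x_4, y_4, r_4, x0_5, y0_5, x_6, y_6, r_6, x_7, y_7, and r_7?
x_1 = 248; y_1 = 196; r_1 = 56; x2_2 = 108; y2_2 = 176; x_3 = 240; y_3 = 44; r_3 = 20; x_4 = 240; y_4 = 248; r_4 = 80; x0_5 = 128; y0_5 = 296; x_6 = 128; y_6 = 108; r_6 = 48; x_7 = 52; y_7 = 80; r_7 = 44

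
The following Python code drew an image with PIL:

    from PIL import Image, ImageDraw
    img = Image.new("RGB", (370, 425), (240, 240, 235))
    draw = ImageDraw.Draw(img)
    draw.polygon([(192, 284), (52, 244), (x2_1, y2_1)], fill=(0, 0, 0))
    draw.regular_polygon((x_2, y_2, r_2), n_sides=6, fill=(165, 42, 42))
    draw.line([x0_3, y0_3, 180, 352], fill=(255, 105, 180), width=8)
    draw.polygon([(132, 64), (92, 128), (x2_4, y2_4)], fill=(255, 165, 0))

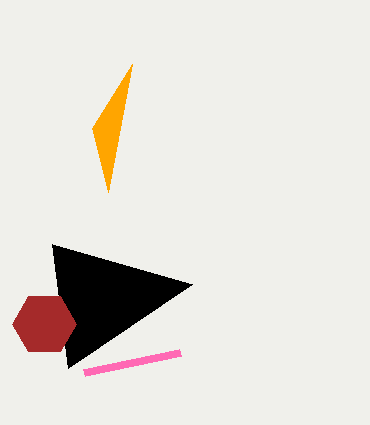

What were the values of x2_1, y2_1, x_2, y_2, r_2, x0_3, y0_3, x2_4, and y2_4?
x2_1 = 68, y2_1 = 368, x_2 = 44, y_2 = 324, r_2 = 32, x0_3 = 84, y0_3 = 372, x2_4 = 108, y2_4 = 192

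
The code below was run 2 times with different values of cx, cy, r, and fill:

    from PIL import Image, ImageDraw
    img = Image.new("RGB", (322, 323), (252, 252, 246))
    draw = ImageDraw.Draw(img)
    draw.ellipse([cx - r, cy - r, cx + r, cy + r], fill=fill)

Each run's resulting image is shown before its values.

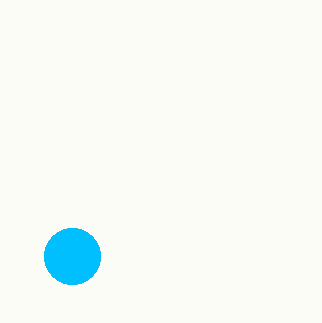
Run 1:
cx = 72
cy = 256
r = 28
fill = 'deepskyblue'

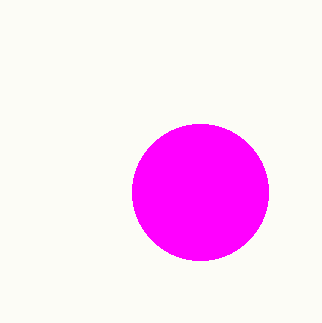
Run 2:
cx = 200, cy = 192, r = 68, fill = 'magenta'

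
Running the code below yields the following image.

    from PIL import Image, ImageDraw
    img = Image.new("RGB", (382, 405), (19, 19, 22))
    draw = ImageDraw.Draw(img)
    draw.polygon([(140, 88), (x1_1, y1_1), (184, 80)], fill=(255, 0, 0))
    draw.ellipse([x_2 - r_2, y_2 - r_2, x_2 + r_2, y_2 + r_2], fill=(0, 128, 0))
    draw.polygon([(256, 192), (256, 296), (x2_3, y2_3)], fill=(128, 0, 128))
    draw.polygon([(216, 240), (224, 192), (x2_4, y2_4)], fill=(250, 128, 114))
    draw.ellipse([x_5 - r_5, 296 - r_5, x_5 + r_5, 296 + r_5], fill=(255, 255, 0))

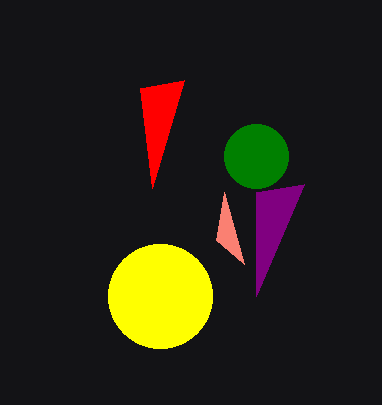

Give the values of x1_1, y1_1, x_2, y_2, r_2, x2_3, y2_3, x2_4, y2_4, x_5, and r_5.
x1_1 = 152
y1_1 = 188
x_2 = 256
y_2 = 156
r_2 = 32
x2_3 = 304
y2_3 = 184
x2_4 = 244
y2_4 = 264
x_5 = 160
r_5 = 52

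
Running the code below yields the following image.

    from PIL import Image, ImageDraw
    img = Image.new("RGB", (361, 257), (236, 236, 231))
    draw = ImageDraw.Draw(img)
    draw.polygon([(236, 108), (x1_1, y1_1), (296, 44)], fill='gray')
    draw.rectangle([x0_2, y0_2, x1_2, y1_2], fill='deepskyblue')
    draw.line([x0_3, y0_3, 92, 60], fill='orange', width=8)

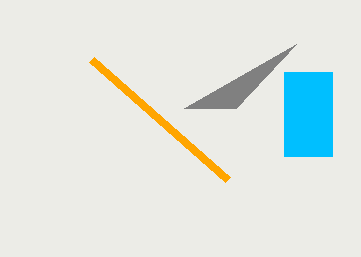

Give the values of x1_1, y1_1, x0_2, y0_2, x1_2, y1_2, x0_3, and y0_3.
x1_1 = 184
y1_1 = 108
x0_2 = 284
y0_2 = 72
x1_2 = 332
y1_2 = 156
x0_3 = 228
y0_3 = 180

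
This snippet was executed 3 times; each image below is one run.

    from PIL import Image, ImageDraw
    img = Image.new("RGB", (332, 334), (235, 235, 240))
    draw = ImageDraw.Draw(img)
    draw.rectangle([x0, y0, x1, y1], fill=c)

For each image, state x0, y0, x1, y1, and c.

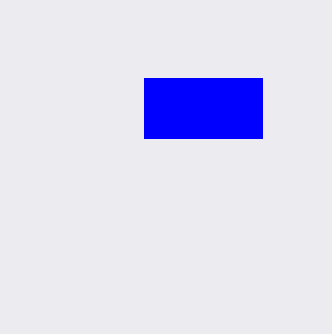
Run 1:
x0 = 144
y0 = 78
x1 = 262
y1 = 138
c = 'blue'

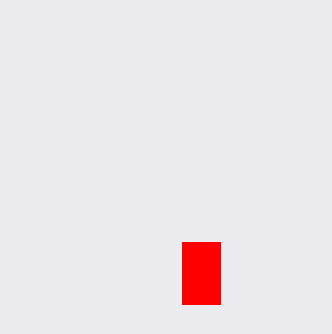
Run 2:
x0 = 182, y0 = 242, x1 = 220, y1 = 304, c = 'red'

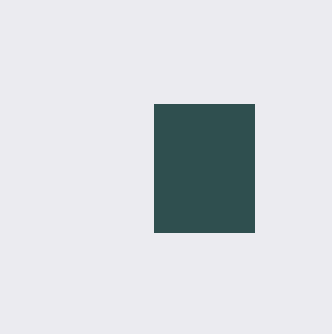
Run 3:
x0 = 154, y0 = 104, x1 = 254, y1 = 232, c = 'darkslategray'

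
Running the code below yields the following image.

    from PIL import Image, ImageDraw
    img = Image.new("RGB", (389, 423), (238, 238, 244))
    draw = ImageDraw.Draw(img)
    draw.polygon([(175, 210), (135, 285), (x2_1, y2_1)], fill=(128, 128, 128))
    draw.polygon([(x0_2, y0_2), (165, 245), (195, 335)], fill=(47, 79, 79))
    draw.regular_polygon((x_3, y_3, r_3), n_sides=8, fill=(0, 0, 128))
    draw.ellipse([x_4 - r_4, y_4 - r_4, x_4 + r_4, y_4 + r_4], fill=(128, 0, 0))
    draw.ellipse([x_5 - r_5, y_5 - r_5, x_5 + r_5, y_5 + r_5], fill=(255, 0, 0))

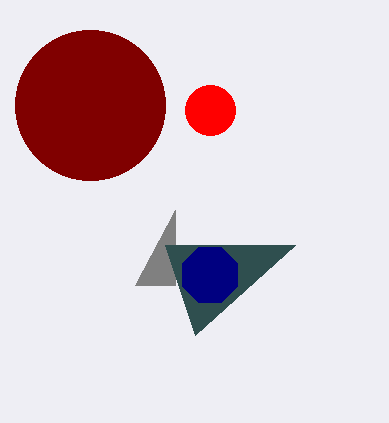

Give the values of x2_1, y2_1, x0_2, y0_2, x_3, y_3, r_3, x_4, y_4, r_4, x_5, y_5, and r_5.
x2_1 = 175
y2_1 = 285
x0_2 = 295
y0_2 = 245
x_3 = 210
y_3 = 275
r_3 = 30
x_4 = 90
y_4 = 105
r_4 = 75
x_5 = 210
y_5 = 110
r_5 = 25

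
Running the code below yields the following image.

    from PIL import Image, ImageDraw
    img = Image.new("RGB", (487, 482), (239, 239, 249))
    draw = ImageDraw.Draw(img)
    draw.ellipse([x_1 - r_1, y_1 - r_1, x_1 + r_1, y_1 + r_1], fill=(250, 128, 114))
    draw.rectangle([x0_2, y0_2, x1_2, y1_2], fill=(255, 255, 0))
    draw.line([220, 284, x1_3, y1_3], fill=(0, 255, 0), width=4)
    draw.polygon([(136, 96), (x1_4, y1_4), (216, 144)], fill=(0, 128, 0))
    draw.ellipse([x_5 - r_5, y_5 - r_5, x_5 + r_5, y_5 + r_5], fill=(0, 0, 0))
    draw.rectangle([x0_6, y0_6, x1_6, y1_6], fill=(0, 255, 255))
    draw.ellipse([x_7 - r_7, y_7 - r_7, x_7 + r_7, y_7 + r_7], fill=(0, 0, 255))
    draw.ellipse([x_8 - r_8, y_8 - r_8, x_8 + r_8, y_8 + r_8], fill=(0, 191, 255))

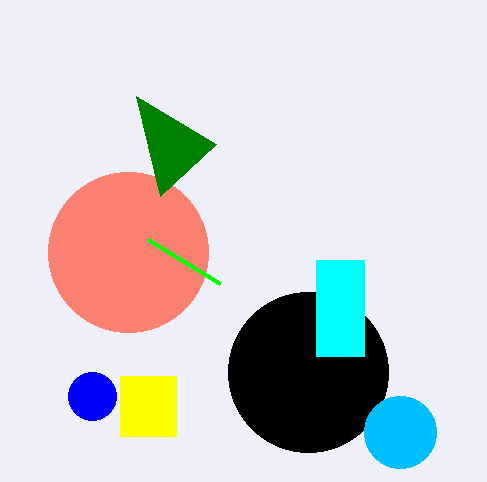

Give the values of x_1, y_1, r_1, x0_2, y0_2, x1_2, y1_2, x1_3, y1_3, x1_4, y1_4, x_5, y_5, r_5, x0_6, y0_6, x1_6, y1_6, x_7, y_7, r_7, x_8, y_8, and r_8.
x_1 = 128, y_1 = 252, r_1 = 80, x0_2 = 120, y0_2 = 376, x1_2 = 176, y1_2 = 436, x1_3 = 148, y1_3 = 240, x1_4 = 160, y1_4 = 196, x_5 = 308, y_5 = 372, r_5 = 80, x0_6 = 316, y0_6 = 260, x1_6 = 364, y1_6 = 356, x_7 = 92, y_7 = 396, r_7 = 24, x_8 = 400, y_8 = 432, r_8 = 36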